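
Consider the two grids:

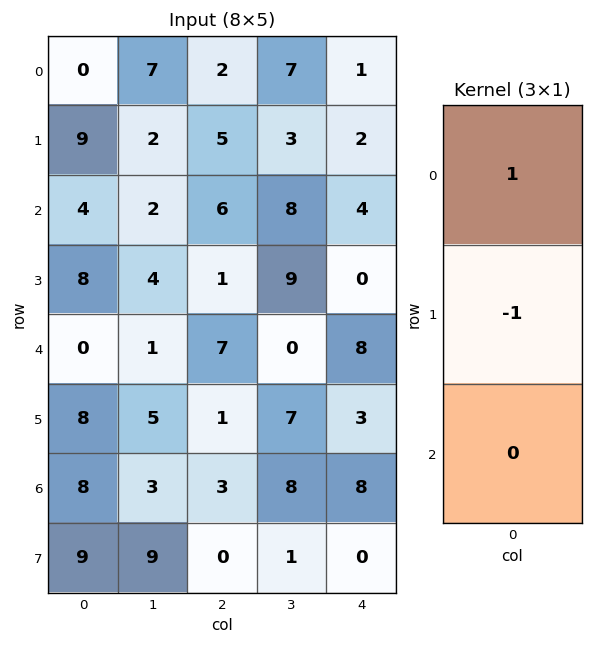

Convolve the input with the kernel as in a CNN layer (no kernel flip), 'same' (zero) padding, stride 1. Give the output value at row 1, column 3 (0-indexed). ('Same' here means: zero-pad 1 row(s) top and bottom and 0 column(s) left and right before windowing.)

4

The receptive field on the zero-padded input at this output position is [7 / 3 / 8]. Elementwise product with the kernel and sum: 7·1 + 3·-1.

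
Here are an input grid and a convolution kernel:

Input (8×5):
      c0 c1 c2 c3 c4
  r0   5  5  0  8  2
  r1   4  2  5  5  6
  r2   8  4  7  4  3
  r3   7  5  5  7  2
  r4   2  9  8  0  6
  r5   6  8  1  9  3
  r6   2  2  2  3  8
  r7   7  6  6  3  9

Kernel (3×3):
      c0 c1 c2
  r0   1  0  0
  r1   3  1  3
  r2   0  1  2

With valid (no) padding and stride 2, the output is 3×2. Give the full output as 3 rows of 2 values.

52 48
74 47
37 48

Output[0,0]: The receptive field on the input at this output position is [5 5 0 / 4 2 5 / 8 4 7]. Elementwise product with the kernel and sum: 5·1 + 4·3 + 2·1 + 5·3 + 4·1 + 7·2.
Output[0,1]: The receptive field on the input at this output position is [0 8 2 / 5 5 6 / 7 4 3]. Elementwise product with the kernel and sum: 0·1 + 5·3 + 5·1 + 6·3 + 4·1 + 3·2.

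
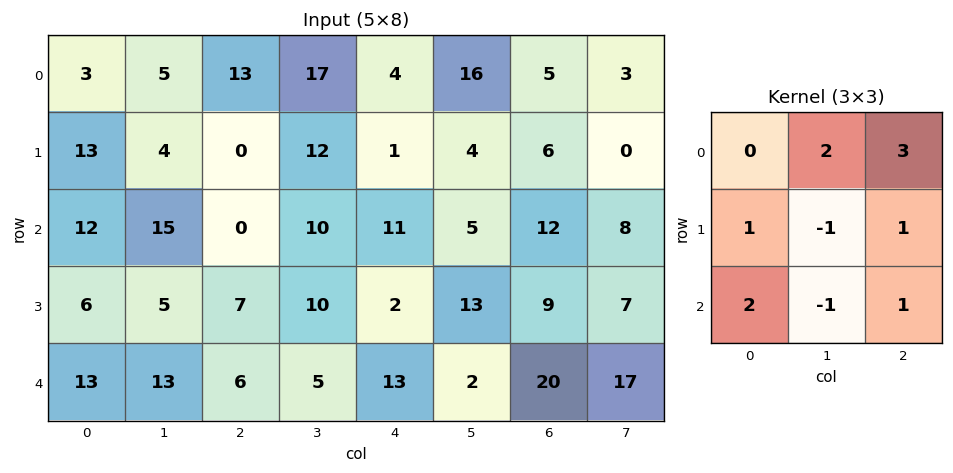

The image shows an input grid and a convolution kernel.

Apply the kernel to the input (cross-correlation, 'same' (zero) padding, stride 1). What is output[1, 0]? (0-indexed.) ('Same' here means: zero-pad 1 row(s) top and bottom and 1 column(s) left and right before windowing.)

The receptive field on the zero-padded input at this output position is [0 3 5 / 0 13 4 / 0 12 15]. Elementwise product with the kernel and sum: 3·2 + 5·3 + 0·1 + 13·-1 + 4·1 + 0·2 + 12·-1 + 15·1.

15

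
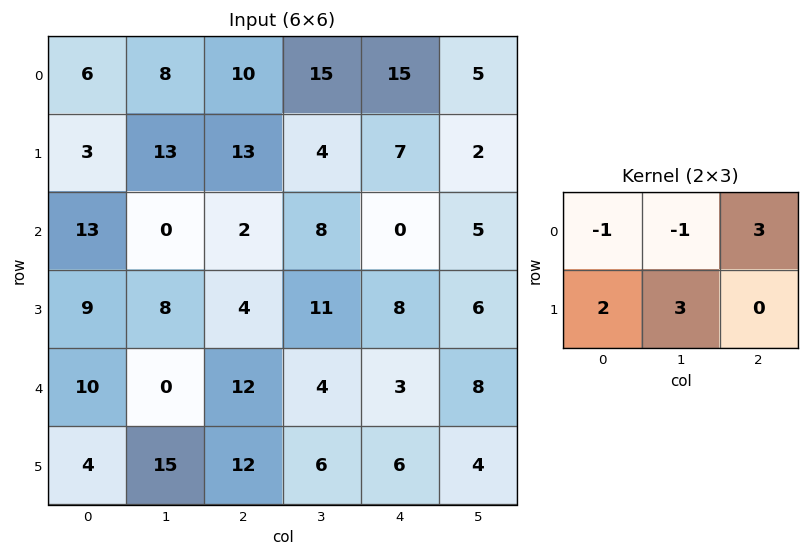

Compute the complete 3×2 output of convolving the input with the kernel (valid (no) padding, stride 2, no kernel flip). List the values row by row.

61 58
35 31
79 35

Output[0,0]: The receptive field on the input at this output position is [6 8 10 / 3 13 13]. Elementwise product with the kernel and sum: 6·-1 + 8·-1 + 10·3 + 3·2 + 13·3.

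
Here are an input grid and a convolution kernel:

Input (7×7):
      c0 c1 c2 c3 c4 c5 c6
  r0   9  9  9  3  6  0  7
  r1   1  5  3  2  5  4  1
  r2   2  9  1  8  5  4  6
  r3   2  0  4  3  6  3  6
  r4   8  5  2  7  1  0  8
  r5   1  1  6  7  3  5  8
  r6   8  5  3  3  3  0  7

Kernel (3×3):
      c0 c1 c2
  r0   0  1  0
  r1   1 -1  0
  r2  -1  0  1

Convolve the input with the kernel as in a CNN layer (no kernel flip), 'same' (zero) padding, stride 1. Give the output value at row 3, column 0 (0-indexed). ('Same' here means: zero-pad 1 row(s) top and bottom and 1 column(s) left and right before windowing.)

The receptive field on the zero-padded input at this output position is [0 2 9 / 0 2 0 / 0 8 5]. Elementwise product with the kernel and sum: 2·1 + 0·1 + 2·-1 + 0·-1 + 5·1.

5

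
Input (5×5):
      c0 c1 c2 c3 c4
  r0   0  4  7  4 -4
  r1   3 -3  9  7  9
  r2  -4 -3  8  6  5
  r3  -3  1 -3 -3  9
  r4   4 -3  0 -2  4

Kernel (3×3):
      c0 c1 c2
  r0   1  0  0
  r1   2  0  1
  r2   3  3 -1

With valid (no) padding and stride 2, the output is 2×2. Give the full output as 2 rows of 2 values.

Output[0,0]: The receptive field on the input at this output position is [0 4 7 / 3 -3 9 / -4 -3 8]. Elementwise product with the kernel and sum: 0·1 + 3·2 + 9·1 + -4·3 + -3·3 + 8·-1.

-14 71
-10 1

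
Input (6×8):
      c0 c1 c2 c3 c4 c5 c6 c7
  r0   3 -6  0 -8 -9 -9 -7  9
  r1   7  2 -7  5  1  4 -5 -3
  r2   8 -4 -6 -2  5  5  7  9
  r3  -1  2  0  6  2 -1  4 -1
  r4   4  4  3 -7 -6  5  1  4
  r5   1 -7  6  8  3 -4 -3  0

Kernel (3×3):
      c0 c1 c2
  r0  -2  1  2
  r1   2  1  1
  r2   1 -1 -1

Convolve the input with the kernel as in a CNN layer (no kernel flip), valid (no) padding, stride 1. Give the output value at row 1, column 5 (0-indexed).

The receptive field on the input at this output position is [4 -5 -3 / 5 7 9 / -1 4 -1]. Elementwise product with the kernel and sum: 4·-2 + -5·1 + -3·2 + 5·2 + 7·1 + 9·1 + -1·1 + 4·-1 + -1·-1.

3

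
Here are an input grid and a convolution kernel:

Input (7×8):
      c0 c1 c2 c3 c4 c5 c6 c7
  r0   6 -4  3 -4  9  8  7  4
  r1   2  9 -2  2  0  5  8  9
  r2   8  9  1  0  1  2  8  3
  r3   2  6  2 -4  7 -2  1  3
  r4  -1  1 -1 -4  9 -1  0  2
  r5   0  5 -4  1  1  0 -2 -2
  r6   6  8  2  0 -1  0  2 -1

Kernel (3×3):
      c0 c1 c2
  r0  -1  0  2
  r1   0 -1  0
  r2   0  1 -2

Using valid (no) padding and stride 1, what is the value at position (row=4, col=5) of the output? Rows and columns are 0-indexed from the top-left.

11

The receptive field on the input at this output position is [-1 0 2 / 0 -2 -2 / 0 2 -1]. Elementwise product with the kernel and sum: -1·-1 + 2·2 + -2·-1 + 2·1 + -1·-2.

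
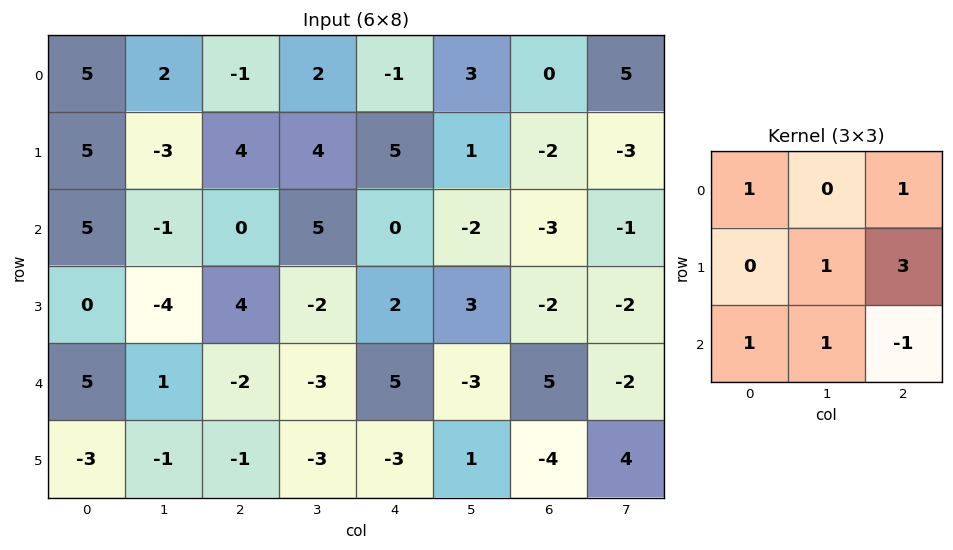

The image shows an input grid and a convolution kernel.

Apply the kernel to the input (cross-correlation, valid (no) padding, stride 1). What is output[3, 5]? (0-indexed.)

The receptive field on the input at this output position is [3 -2 -2 / -3 5 -2 / 1 -4 4]. Elementwise product with the kernel and sum: 3·1 + -2·1 + 5·1 + -2·3 + 1·1 + -4·1 + 4·-1.

-7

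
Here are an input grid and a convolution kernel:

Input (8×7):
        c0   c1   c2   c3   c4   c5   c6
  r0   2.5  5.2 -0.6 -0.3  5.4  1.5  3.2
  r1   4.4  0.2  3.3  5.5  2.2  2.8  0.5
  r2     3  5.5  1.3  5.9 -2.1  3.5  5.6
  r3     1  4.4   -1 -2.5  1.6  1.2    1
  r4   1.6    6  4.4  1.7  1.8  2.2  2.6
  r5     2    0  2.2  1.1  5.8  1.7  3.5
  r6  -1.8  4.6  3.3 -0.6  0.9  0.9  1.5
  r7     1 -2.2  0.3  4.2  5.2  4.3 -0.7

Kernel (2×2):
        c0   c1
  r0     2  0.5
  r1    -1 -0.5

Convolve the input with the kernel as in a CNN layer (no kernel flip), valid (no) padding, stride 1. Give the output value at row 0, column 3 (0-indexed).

The receptive field on the input at this output position is [-0.3 5.4 / 5.5 2.2]. Elementwise product with the kernel and sum: -0.3·2 + 5.4·0.5 + 5.5·-1 + 2.2·-0.5.

-4.5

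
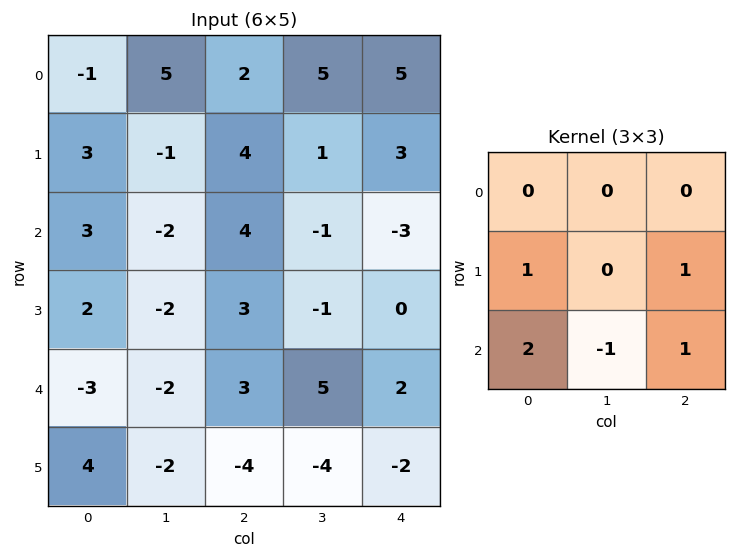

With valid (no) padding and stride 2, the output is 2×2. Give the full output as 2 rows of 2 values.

Output[0,0]: The receptive field on the input at this output position is [-1 5 2 / 3 -1 4 / 3 -2 4]. Elementwise product with the kernel and sum: 3·1 + 4·1 + 3·2 + -2·-1 + 4·1.

19 13
4 6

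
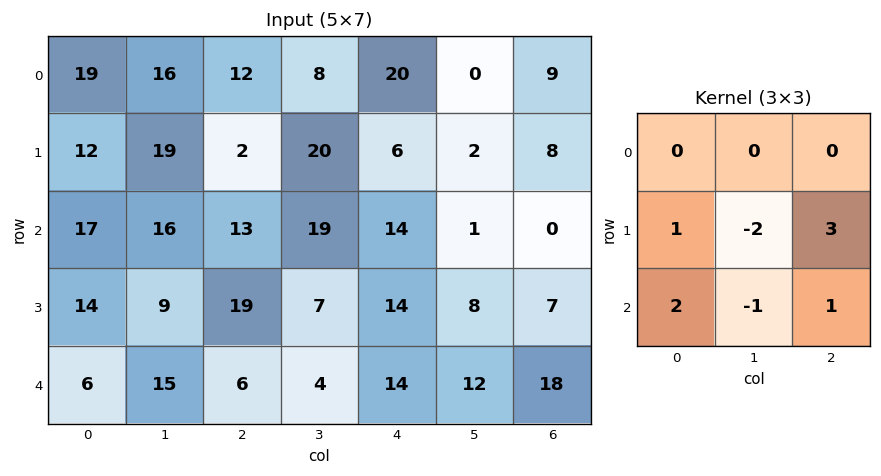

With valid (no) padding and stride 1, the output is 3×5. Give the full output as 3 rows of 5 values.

11 113 1 39 53
62 53 62 2 39
56 20 69 9 53

Output[0,0]: The receptive field on the input at this output position is [19 16 12 / 12 19 2 / 17 16 13]. Elementwise product with the kernel and sum: 12·1 + 19·-2 + 2·3 + 17·2 + 16·-1 + 13·1.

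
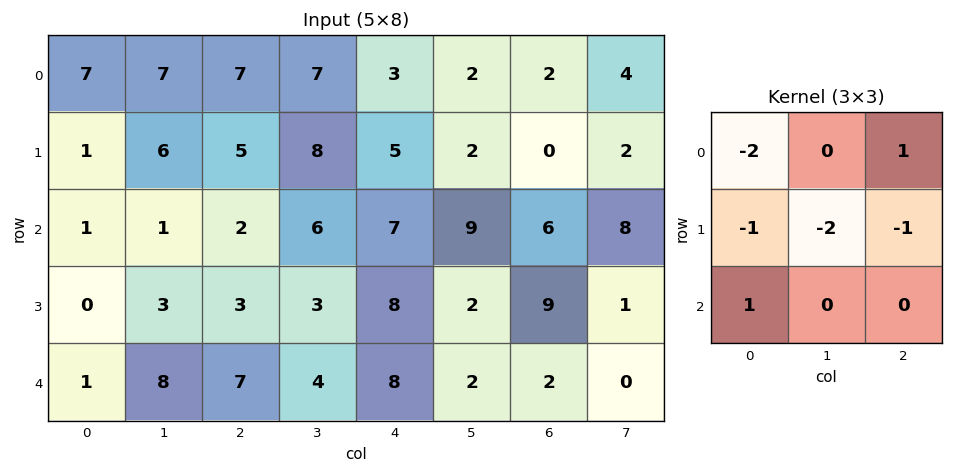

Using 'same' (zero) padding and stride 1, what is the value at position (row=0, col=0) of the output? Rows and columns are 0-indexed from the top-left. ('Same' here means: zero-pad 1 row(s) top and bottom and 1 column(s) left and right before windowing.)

-21

The receptive field on the zero-padded input at this output position is [0 0 0 / 0 7 7 / 0 1 6]. Elementwise product with the kernel and sum: 0·-2 + 0·1 + 0·-1 + 7·-2 + 7·-1 + 0·1.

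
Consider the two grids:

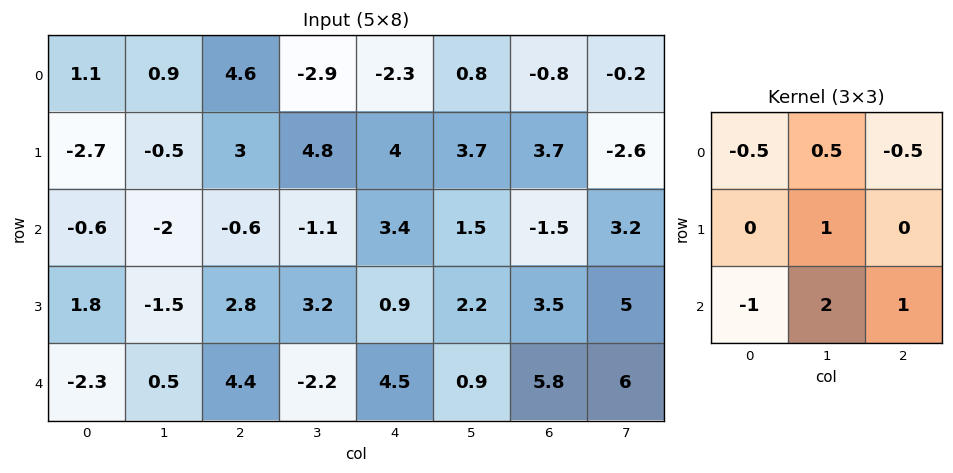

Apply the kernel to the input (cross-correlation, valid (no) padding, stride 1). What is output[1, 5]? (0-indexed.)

The receptive field on the input at this output position is [3.7 3.7 -2.6 / 1.5 -1.5 3.2 / 2.2 3.5 5]. Elementwise product with the kernel and sum: 3.7·-0.5 + 3.7·0.5 + -2.6·-0.5 + -1.5·1 + 2.2·-1 + 3.5·2 + 5·1.

9.6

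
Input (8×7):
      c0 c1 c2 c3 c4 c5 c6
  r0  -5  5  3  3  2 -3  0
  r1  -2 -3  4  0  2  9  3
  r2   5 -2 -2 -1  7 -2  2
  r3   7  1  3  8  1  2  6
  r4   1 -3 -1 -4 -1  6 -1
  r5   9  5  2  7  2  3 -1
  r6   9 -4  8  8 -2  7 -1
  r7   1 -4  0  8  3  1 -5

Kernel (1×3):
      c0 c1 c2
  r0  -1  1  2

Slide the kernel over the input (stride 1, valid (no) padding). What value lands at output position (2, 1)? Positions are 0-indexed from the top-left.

-2

The receptive field on the input at this output position is [-2 -2 -1]. Elementwise product with the kernel and sum: -2·-1 + -2·1 + -1·2.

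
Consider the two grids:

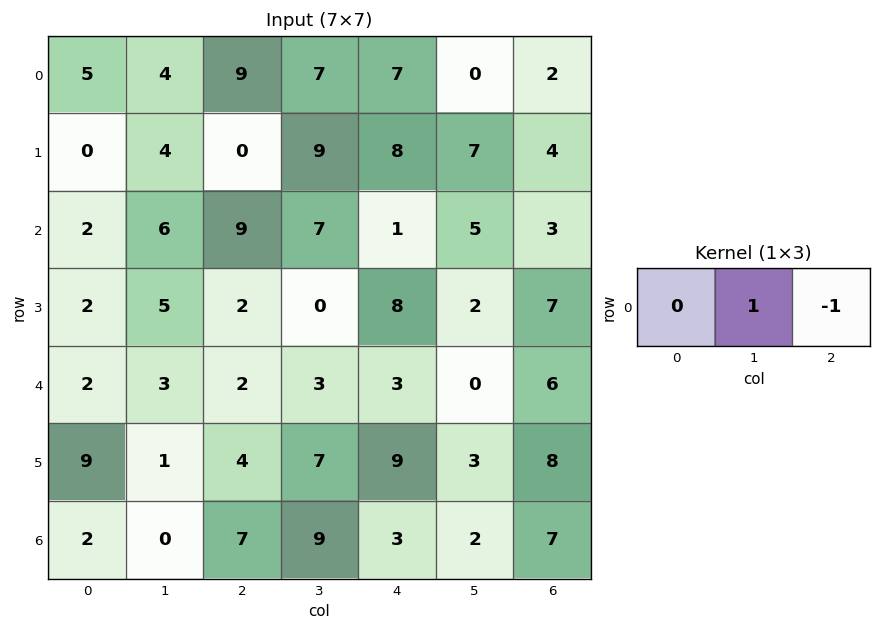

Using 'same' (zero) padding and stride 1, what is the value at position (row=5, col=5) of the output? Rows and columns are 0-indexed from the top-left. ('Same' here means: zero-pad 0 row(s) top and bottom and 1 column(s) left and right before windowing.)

The receptive field on the zero-padded input at this output position is [9 3 8]. Elementwise product with the kernel and sum: 3·1 + 8·-1.

-5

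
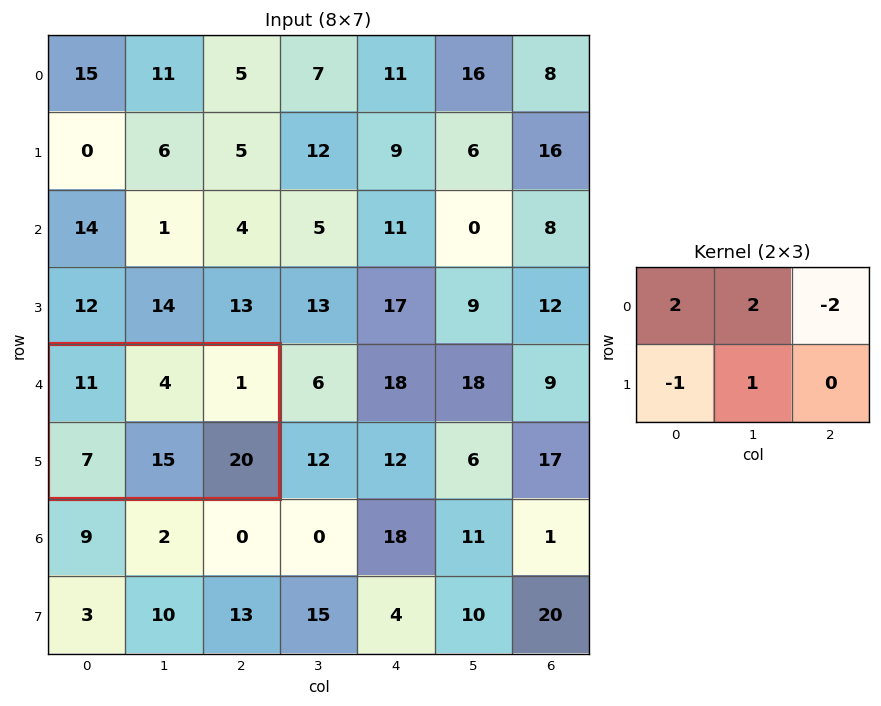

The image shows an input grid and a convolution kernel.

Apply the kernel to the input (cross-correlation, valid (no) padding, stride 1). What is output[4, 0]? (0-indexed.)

The receptive field on the input at this output position is [11 4 1 / 7 15 20]. Elementwise product with the kernel and sum: 11·2 + 4·2 + 1·-2 + 7·-1 + 15·1.

36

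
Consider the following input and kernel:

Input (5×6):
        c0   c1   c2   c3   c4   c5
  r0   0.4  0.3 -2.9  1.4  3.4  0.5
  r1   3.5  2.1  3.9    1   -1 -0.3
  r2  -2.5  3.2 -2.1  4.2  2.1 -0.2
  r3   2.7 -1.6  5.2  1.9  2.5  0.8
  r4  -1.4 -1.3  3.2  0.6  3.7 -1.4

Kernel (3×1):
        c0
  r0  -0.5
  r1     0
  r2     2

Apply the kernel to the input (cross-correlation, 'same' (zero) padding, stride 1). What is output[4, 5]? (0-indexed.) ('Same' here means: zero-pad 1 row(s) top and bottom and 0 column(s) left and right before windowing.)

-0.4

The receptive field on the zero-padded input at this output position is [0.8 / -1.4 / 0]. Elementwise product with the kernel and sum: 0.8·-0.5 + 0·2.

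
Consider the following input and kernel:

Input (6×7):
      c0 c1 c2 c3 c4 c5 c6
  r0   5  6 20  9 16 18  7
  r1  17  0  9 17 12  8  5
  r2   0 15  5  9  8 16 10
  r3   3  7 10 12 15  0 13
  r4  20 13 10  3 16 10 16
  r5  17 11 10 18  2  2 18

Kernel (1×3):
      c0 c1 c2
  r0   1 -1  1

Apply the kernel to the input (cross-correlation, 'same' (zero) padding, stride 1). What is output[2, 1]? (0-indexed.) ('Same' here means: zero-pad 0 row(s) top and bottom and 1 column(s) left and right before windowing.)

The receptive field on the zero-padded input at this output position is [0 15 5]. Elementwise product with the kernel and sum: 0·1 + 15·-1 + 5·1.

-10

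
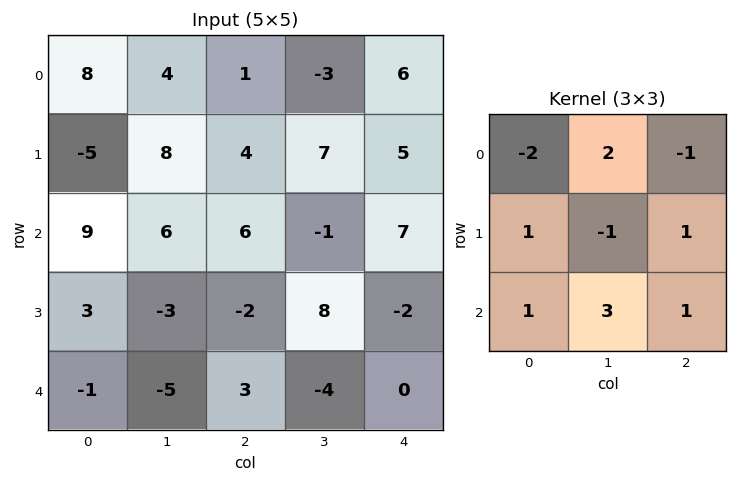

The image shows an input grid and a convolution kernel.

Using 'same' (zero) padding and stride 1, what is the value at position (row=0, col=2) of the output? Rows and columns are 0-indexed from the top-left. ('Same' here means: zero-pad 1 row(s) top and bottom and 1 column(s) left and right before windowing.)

27

The receptive field on the zero-padded input at this output position is [0 0 0 / 4 1 -3 / 8 4 7]. Elementwise product with the kernel and sum: 0·-2 + 0·2 + 0·-1 + 4·1 + 1·-1 + -3·1 + 8·1 + 4·3 + 7·1.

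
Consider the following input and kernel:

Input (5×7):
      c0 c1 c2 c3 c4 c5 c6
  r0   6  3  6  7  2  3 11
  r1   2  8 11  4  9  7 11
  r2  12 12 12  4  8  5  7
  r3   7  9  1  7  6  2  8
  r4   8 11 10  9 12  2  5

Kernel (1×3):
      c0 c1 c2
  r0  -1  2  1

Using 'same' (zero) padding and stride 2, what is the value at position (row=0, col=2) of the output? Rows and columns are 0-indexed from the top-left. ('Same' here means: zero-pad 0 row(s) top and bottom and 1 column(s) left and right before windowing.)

0

The receptive field on the zero-padded input at this output position is [7 2 3]. Elementwise product with the kernel and sum: 7·-1 + 2·2 + 3·1.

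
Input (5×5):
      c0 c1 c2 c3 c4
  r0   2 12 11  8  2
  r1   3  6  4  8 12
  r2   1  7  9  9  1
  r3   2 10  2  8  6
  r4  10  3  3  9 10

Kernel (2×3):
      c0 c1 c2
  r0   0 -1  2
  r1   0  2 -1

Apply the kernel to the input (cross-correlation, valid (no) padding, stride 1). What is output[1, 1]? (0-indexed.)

The receptive field on the input at this output position is [6 4 8 / 7 9 9]. Elementwise product with the kernel and sum: 4·-1 + 8·2 + 9·2 + 9·-1.

21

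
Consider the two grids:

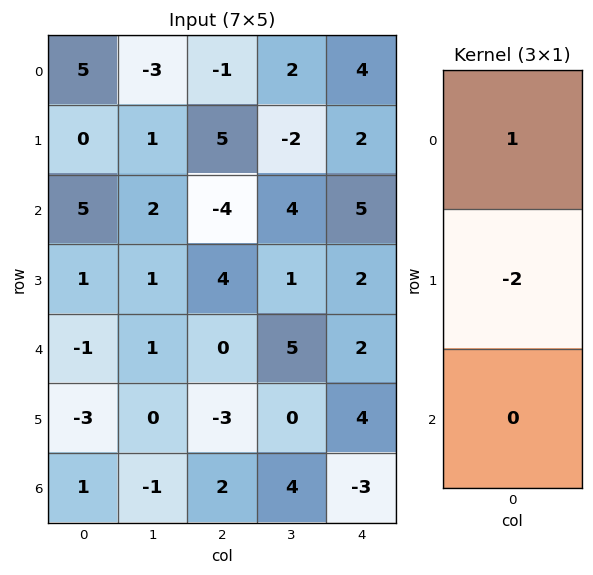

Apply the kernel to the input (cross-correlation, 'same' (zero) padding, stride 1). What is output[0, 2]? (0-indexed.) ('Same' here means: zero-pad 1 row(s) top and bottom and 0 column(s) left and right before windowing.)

2

The receptive field on the zero-padded input at this output position is [0 / -1 / 5]. Elementwise product with the kernel and sum: 0·1 + -1·-2.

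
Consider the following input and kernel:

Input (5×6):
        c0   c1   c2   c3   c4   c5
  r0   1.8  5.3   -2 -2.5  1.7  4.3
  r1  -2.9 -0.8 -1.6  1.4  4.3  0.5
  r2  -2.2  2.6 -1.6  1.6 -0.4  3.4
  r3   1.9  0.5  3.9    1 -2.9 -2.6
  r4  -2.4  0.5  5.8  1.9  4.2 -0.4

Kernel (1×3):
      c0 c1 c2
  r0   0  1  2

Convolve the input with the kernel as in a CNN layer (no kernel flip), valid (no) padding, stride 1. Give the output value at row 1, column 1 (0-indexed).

1.2

The receptive field on the input at this output position is [-0.8 -1.6 1.4]. Elementwise product with the kernel and sum: -1.6·1 + 1.4·2.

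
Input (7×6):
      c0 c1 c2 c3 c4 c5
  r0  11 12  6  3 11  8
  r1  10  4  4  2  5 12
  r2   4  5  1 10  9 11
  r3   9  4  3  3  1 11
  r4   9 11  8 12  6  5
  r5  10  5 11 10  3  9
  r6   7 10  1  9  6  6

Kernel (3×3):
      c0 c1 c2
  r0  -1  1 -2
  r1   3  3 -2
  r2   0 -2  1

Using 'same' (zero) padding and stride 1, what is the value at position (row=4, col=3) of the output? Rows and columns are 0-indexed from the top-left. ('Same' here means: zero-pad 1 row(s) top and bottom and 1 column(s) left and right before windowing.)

29

The receptive field on the zero-padded input at this output position is [3 3 1 / 8 12 6 / 11 10 3]. Elementwise product with the kernel and sum: 3·-1 + 3·1 + 1·-2 + 8·3 + 12·3 + 6·-2 + 10·-2 + 3·1.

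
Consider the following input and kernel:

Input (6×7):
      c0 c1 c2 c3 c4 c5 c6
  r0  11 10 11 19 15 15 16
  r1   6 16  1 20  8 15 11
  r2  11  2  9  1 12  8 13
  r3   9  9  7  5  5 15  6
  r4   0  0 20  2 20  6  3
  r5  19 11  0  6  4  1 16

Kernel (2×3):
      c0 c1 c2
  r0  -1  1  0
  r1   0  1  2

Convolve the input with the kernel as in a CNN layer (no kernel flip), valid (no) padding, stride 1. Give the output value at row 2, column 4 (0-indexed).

The receptive field on the input at this output position is [12 8 13 / 5 15 6]. Elementwise product with the kernel and sum: 12·-1 + 8·1 + 15·1 + 6·2.

23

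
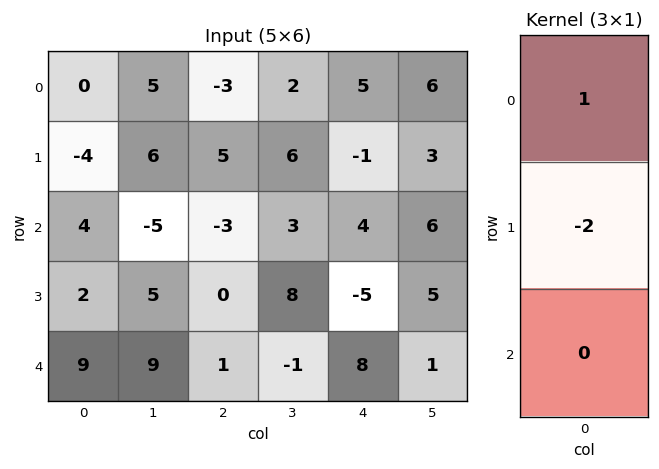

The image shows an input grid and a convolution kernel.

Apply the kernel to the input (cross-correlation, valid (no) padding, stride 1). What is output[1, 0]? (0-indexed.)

-12

The receptive field on the input at this output position is [-4 / 4 / 2]. Elementwise product with the kernel and sum: -4·1 + 4·-2.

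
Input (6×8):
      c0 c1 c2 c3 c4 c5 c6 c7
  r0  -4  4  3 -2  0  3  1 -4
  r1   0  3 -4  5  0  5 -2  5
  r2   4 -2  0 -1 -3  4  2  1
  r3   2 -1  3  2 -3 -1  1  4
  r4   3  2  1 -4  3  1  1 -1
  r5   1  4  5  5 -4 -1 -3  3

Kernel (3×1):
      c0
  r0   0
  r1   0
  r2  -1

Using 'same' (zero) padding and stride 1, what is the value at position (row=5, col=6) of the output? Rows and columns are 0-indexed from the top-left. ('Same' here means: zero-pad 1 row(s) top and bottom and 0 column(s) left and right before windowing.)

0

The receptive field on the zero-padded input at this output position is [1 / -3 / 0]. Elementwise product with the kernel and sum: 0·-1.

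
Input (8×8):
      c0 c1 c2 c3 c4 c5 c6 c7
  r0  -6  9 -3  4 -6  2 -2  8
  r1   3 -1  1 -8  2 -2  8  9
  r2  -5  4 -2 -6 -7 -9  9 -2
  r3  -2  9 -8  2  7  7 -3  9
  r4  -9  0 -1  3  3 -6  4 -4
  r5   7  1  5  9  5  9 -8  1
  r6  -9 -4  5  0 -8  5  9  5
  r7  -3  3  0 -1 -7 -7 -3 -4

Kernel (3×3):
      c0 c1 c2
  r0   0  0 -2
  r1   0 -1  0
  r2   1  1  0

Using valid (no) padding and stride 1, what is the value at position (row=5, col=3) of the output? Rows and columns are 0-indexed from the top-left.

The receptive field on the input at this output position is [9 5 9 / 0 -8 5 / -1 -7 -7]. Elementwise product with the kernel and sum: 9·-2 + -8·-1 + -1·1 + -7·1.

-18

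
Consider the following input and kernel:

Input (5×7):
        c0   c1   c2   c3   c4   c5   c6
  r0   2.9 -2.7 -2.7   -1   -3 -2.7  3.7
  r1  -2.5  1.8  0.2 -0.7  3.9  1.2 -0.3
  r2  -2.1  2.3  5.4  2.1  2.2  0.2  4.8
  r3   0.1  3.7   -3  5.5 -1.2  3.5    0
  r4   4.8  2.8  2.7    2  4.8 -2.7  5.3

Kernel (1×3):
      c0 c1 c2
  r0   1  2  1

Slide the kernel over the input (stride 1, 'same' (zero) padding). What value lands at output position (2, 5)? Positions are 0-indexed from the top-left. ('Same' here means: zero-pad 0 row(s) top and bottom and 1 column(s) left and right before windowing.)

7.4

The receptive field on the zero-padded input at this output position is [2.2 0.2 4.8]. Elementwise product with the kernel and sum: 2.2·1 + 0.2·2 + 4.8·1.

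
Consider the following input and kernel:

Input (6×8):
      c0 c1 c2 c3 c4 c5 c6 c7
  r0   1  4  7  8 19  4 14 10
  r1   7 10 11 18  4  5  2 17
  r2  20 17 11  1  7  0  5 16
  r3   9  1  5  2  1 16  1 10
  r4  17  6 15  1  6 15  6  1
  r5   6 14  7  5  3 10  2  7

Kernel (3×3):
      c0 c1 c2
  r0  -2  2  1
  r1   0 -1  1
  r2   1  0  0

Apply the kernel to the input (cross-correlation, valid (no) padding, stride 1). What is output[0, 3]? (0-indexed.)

The receptive field on the input at this output position is [8 19 4 / 18 4 5 / 1 7 0]. Elementwise product with the kernel and sum: 8·-2 + 19·2 + 4·1 + 4·-1 + 5·1 + 1·1.

28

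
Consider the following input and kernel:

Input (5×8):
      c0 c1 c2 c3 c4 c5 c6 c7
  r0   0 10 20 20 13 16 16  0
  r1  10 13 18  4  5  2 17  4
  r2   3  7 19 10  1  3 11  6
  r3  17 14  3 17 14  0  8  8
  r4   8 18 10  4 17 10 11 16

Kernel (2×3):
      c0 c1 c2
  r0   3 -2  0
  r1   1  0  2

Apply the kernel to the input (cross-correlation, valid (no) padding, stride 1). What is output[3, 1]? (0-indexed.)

62

The receptive field on the input at this output position is [14 3 17 / 18 10 4]. Elementwise product with the kernel and sum: 14·3 + 3·-2 + 18·1 + 4·2.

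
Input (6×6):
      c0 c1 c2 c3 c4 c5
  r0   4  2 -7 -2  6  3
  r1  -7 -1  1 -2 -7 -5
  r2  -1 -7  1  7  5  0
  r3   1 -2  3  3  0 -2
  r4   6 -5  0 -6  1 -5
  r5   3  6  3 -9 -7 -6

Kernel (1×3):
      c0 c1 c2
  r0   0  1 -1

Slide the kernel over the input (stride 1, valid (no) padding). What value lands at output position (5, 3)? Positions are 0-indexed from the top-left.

The receptive field on the input at this output position is [-9 -7 -6]. Elementwise product with the kernel and sum: -7·1 + -6·-1.

-1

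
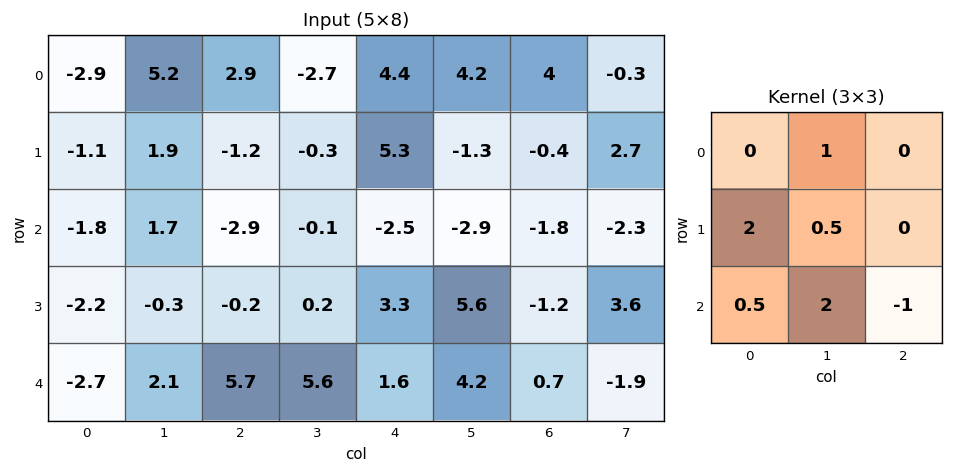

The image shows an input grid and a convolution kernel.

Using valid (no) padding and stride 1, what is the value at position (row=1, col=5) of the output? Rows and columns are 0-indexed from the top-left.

-10.3

The receptive field on the input at this output position is [-1.3 -0.4 2.7 / -2.9 -1.8 -2.3 / 5.6 -1.2 3.6]. Elementwise product with the kernel and sum: -0.4·1 + -2.9·2 + -1.8·0.5 + 5.6·0.5 + -1.2·2 + 3.6·-1.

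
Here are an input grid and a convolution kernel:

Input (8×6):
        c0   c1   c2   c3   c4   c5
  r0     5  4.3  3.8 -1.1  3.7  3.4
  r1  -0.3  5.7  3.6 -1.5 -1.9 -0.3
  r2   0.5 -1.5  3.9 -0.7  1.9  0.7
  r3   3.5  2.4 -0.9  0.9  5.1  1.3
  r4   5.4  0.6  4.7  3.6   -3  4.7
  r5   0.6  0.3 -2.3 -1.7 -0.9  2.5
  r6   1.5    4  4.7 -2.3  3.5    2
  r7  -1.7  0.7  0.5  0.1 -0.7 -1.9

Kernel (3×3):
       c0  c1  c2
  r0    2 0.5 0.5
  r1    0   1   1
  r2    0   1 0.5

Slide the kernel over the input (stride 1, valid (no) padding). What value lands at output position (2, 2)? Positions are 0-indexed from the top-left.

16.5

The receptive field on the input at this output position is [3.9 -0.7 1.9 / -0.9 0.9 5.1 / 4.7 3.6 -3]. Elementwise product with the kernel and sum: 3.9·2 + -0.7·0.5 + 1.9·0.5 + 0.9·1 + 5.1·1 + 3.6·1 + -3·0.5.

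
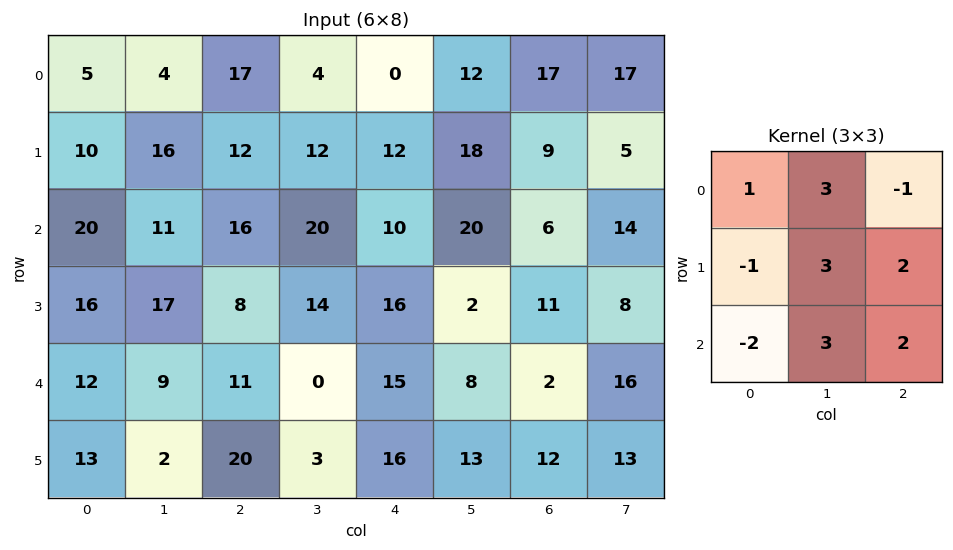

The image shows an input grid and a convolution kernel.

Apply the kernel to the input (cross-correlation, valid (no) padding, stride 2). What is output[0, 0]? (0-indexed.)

87

The receptive field on the input at this output position is [5 4 17 / 10 16 12 / 20 11 16]. Elementwise product with the kernel and sum: 5·1 + 4·3 + 17·-1 + 10·-1 + 16·3 + 12·2 + 20·-2 + 11·3 + 16·2.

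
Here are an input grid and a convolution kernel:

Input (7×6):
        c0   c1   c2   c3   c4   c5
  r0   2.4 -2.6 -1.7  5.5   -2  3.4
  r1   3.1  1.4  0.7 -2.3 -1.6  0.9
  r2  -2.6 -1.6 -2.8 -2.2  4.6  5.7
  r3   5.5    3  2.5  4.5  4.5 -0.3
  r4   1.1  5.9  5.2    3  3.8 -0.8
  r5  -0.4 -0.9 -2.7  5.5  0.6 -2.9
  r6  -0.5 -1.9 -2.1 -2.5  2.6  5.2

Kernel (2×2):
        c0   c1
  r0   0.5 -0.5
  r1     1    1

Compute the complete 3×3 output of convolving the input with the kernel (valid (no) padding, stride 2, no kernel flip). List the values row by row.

7 -5.2 -3.4
8 6.7 3.65
-3.7 3.9 0

Output[0,0]: The receptive field on the input at this output position is [2.4 -2.6 / 3.1 1.4]. Elementwise product with the kernel and sum: 2.4·0.5 + -2.6·-0.5 + 3.1·1 + 1.4·1.
Output[0,1]: The receptive field on the input at this output position is [-1.7 5.5 / 0.7 -2.3]. Elementwise product with the kernel and sum: -1.7·0.5 + 5.5·-0.5 + 0.7·1 + -2.3·1.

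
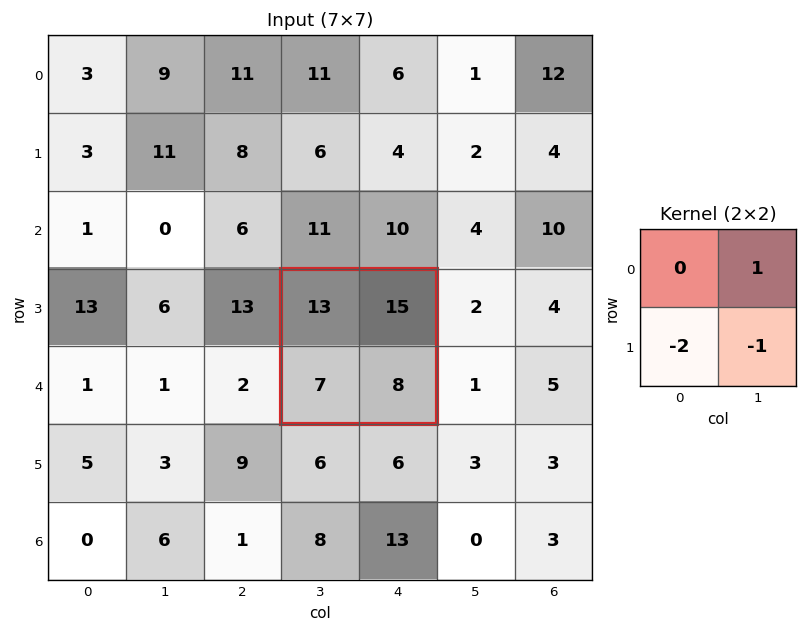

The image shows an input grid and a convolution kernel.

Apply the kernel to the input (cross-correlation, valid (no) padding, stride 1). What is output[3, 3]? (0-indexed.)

-7

The receptive field on the input at this output position is [13 15 / 7 8]. Elementwise product with the kernel and sum: 15·1 + 7·-2 + 8·-1.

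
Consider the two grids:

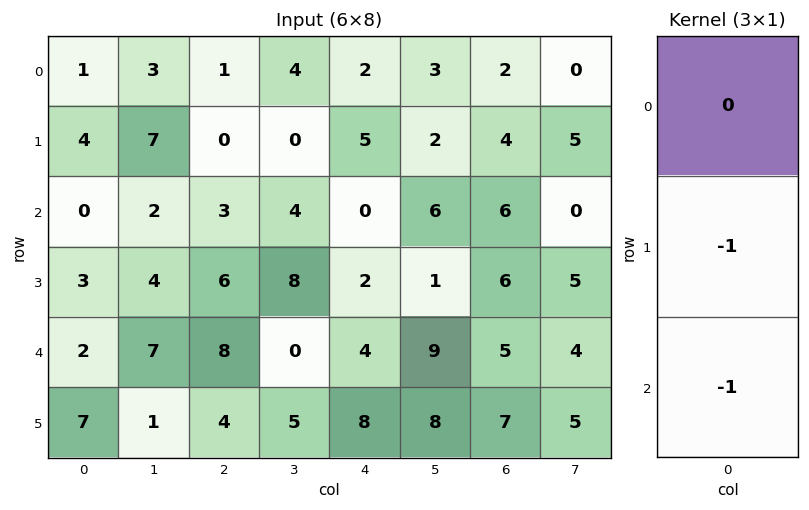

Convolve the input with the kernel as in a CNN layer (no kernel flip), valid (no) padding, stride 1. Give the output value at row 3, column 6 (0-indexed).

The receptive field on the input at this output position is [6 / 5 / 7]. Elementwise product with the kernel and sum: 5·-1 + 7·-1.

-12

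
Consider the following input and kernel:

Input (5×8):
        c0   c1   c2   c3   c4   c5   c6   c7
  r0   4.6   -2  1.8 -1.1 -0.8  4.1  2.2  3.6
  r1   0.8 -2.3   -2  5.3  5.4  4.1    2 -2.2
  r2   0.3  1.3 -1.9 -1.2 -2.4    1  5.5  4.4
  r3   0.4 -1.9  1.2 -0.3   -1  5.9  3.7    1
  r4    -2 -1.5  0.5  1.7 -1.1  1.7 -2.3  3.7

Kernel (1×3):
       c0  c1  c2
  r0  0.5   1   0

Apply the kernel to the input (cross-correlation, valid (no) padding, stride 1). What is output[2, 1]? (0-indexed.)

-1.25

The receptive field on the input at this output position is [1.3 -1.9 -1.2]. Elementwise product with the kernel and sum: 1.3·0.5 + -1.9·1.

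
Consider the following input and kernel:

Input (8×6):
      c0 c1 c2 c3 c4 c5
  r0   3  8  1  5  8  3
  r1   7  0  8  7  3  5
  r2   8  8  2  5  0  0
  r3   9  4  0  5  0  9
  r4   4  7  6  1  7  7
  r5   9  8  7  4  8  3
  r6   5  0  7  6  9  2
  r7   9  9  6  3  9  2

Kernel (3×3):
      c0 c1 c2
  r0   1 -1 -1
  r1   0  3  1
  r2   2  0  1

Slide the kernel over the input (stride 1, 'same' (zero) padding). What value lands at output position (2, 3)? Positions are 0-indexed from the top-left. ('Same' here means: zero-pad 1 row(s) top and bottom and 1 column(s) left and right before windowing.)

13

The receptive field on the zero-padded input at this output position is [8 7 3 / 2 5 0 / 0 5 0]. Elementwise product with the kernel and sum: 8·1 + 7·-1 + 3·-1 + 5·3 + 0·1 + 0·2 + 0·1.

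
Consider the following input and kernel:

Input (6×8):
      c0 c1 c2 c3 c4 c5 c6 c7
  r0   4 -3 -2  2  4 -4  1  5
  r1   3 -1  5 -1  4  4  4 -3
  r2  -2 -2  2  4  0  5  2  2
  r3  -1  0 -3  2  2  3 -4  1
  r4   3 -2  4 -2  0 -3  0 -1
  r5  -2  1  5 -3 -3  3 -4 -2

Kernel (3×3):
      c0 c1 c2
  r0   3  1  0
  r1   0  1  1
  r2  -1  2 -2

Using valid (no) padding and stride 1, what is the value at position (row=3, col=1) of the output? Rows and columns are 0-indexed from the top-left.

The receptive field on the input at this output position is [0 -3 2 / -2 4 -2 / 1 5 -3]. Elementwise product with the kernel and sum: 0·3 + -3·1 + 4·1 + -2·1 + 1·-1 + 5·2 + -3·-2.

14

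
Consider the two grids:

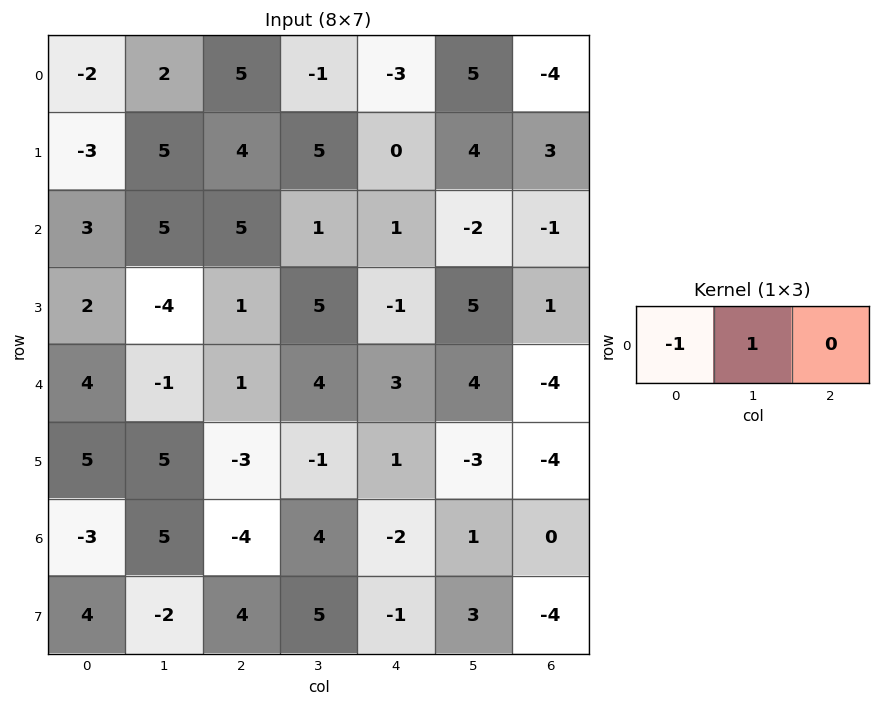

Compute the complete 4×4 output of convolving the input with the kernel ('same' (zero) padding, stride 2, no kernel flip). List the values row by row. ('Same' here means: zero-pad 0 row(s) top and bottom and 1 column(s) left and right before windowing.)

-2 3 -2 -9
3 0 0 1
4 2 -1 -8
-3 -9 -6 -1

Output[0,0]: The receptive field on the zero-padded input at this output position is [0 -2 2]. Elementwise product with the kernel and sum: 0·-1 + -2·1.
Output[0,1]: The receptive field on the zero-padded input at this output position is [2 5 -1]. Elementwise product with the kernel and sum: 2·-1 + 5·1.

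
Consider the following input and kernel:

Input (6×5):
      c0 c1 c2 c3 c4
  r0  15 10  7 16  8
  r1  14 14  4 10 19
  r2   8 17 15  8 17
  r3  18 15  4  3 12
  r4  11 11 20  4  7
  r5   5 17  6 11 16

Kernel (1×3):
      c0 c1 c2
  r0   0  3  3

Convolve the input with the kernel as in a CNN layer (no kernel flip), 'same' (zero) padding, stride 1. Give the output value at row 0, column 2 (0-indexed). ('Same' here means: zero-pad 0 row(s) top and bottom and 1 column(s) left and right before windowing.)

69

The receptive field on the zero-padded input at this output position is [10 7 16]. Elementwise product with the kernel and sum: 7·3 + 16·3.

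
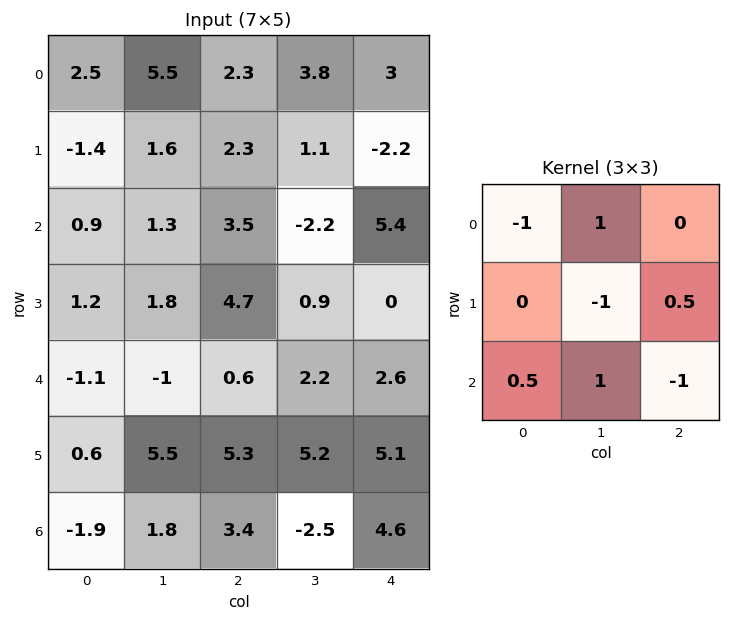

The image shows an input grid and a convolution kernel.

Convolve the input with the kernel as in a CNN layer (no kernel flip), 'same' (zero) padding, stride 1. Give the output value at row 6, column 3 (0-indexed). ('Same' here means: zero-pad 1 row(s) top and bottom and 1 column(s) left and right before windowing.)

The receptive field on the zero-padded input at this output position is [5.3 5.2 5.1 / 3.4 -2.5 4.6 / 0 0 0]. Elementwise product with the kernel and sum: 5.3·-1 + 5.2·1 + -2.5·-1 + 4.6·0.5 + 0·0.5 + 0·1 + 0·-1.

4.7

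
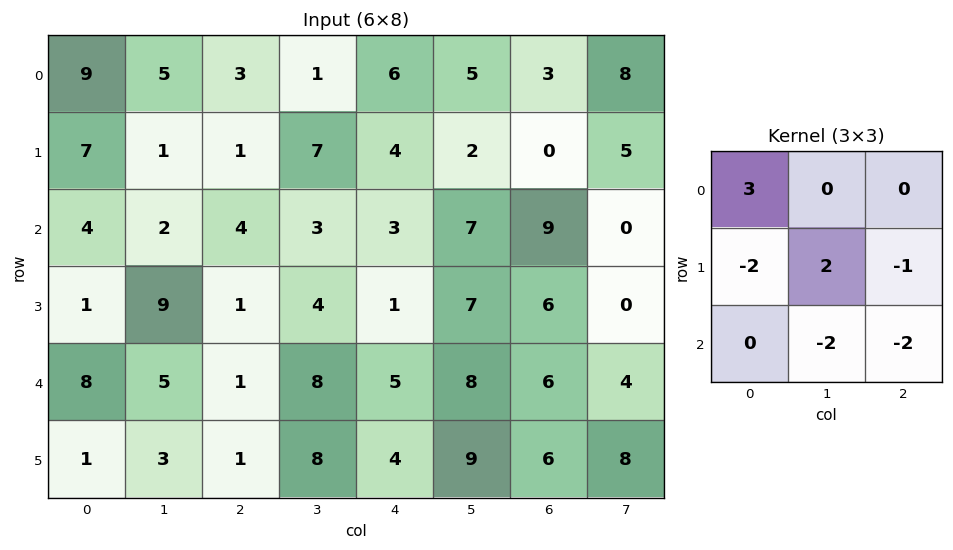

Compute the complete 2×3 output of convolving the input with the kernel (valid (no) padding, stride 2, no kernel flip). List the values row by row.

Output[0,0]: The receptive field on the input at this output position is [9 5 3 / 7 1 1 / 4 2 4]. Elementwise product with the kernel and sum: 9·3 + 7·-2 + 1·2 + 1·-1 + 2·-2 + 4·-2.
Output[0,1]: The receptive field on the input at this output position is [3 1 6 / 1 7 4 / 4 3 3]. Elementwise product with the kernel and sum: 3·3 + 1·-2 + 7·2 + 4·-1 + 3·-2 + 3·-2.

2 5 -18
15 -9 -13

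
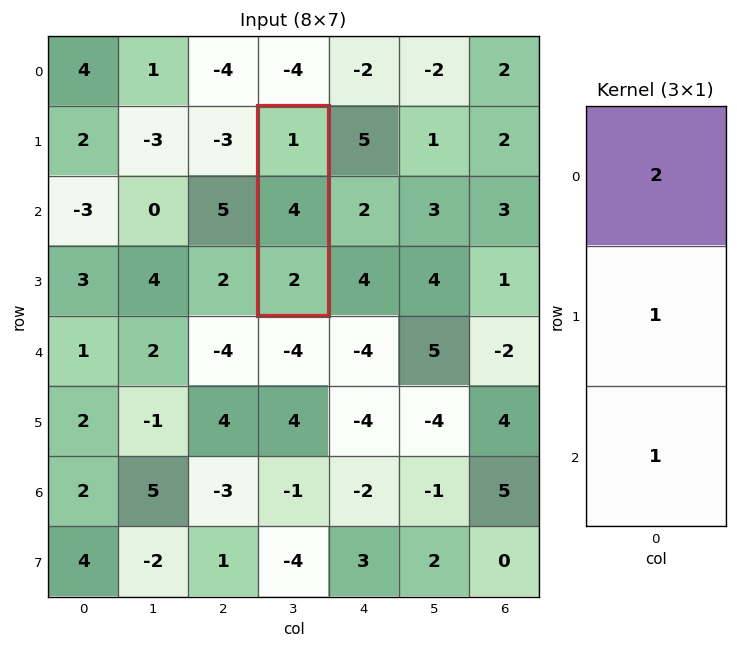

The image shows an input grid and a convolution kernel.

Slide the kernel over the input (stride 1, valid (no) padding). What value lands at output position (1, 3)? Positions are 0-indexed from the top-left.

The receptive field on the input at this output position is [1 / 4 / 2]. Elementwise product with the kernel and sum: 1·2 + 4·1 + 2·1.

8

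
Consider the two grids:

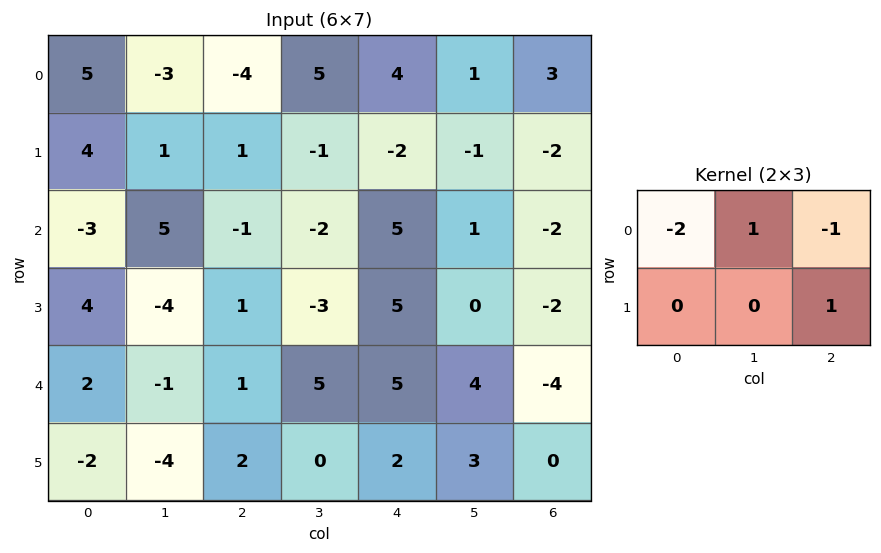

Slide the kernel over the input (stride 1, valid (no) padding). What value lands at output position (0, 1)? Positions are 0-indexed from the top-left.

-4

The receptive field on the input at this output position is [-3 -4 5 / 1 1 -1]. Elementwise product with the kernel and sum: -3·-2 + -4·1 + 5·-1 + -1·1.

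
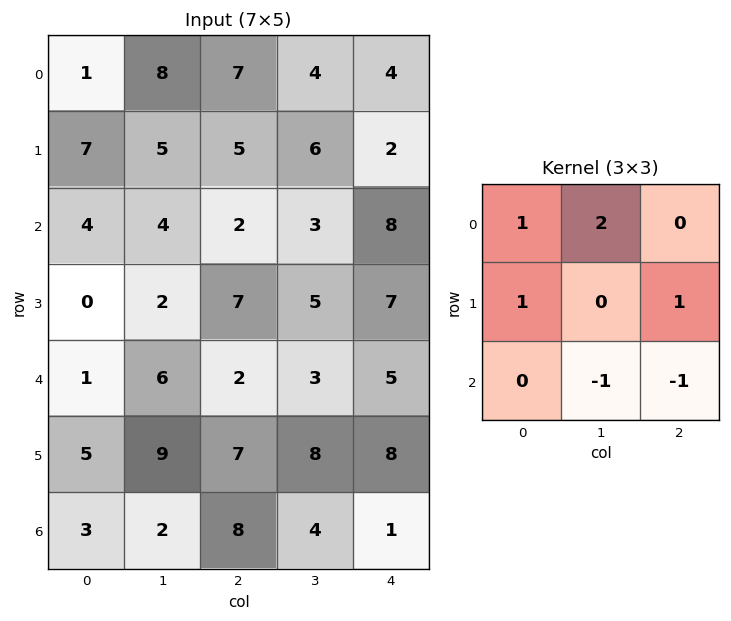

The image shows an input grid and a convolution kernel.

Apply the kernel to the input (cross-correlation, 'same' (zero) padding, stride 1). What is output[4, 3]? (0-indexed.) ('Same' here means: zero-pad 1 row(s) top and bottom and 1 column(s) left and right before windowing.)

8

The receptive field on the zero-padded input at this output position is [7 5 7 / 2 3 5 / 7 8 8]. Elementwise product with the kernel and sum: 7·1 + 5·2 + 2·1 + 5·1 + 8·-1 + 8·-1.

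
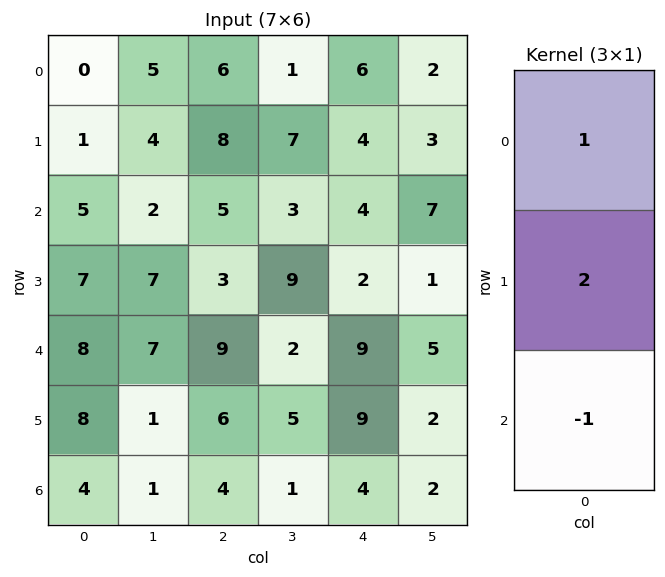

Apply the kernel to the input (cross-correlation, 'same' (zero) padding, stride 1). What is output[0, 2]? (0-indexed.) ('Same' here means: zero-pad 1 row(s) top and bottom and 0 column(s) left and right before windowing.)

The receptive field on the zero-padded input at this output position is [0 / 6 / 8]. Elementwise product with the kernel and sum: 0·1 + 6·2 + 8·-1.

4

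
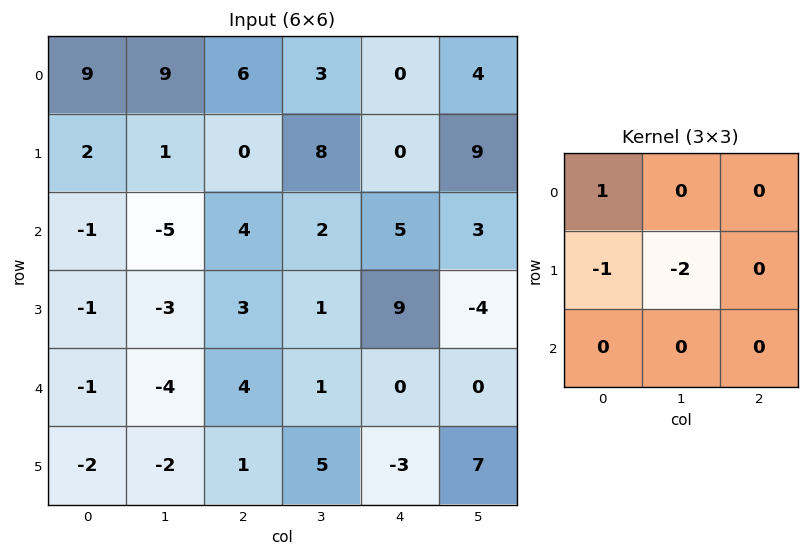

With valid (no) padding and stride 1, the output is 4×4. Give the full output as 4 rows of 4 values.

Output[0,0]: The receptive field on the input at this output position is [9 9 6 / 2 1 0 / -1 -5 4]. Elementwise product with the kernel and sum: 9·1 + 2·-1 + 1·-2.

5 8 -10 -5
13 -2 -8 -4
6 -8 -1 -17
8 -7 -3 0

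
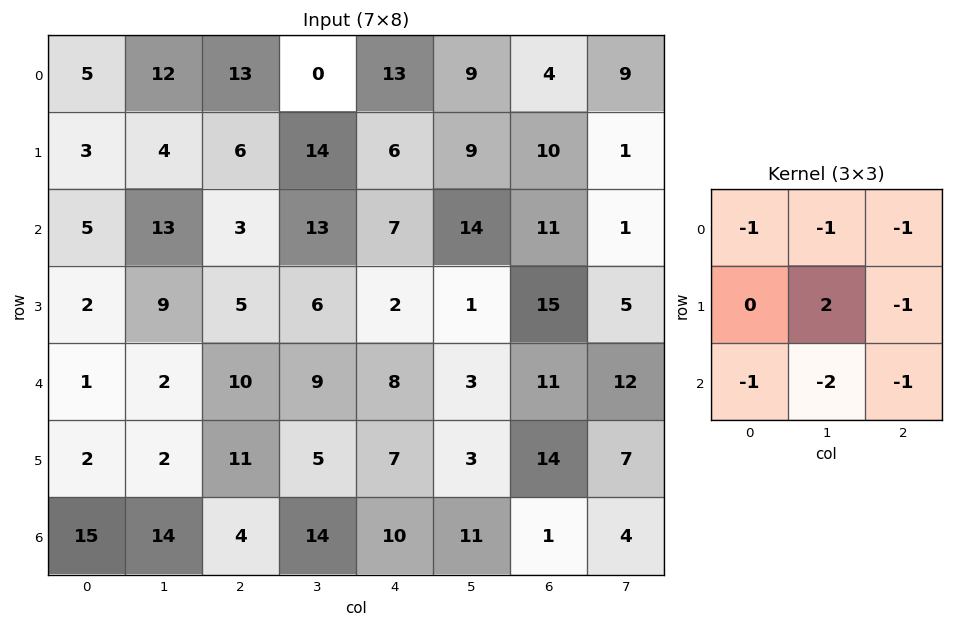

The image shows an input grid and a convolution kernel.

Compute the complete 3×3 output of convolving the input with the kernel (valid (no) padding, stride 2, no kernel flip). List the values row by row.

-62 -40 -64
-23 -49 -70
-67 -66 -63

Output[0,0]: The receptive field on the input at this output position is [5 12 13 / 3 4 6 / 5 13 3]. Elementwise product with the kernel and sum: 5·-1 + 12·-1 + 13·-1 + 4·2 + 6·-1 + 5·-1 + 13·-2 + 3·-1.
Output[0,1]: The receptive field on the input at this output position is [13 0 13 / 6 14 6 / 3 13 7]. Elementwise product with the kernel and sum: 13·-1 + 0·-1 + 13·-1 + 14·2 + 6·-1 + 3·-1 + 13·-2 + 7·-1.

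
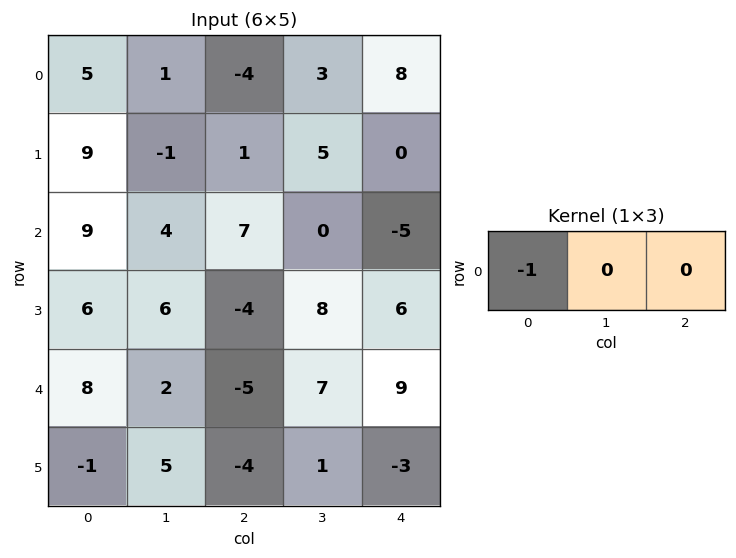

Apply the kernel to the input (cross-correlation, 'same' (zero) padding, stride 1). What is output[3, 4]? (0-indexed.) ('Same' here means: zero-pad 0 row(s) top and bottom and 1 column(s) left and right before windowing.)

The receptive field on the zero-padded input at this output position is [8 6 0]. Elementwise product with the kernel and sum: 8·-1.

-8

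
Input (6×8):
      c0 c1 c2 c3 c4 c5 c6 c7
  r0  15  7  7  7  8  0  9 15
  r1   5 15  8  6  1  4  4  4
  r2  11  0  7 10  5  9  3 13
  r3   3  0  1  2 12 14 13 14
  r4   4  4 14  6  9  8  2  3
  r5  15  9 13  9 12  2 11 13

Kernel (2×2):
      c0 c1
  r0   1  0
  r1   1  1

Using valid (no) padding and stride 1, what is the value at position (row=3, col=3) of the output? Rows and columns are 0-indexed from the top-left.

The receptive field on the input at this output position is [2 12 / 6 9]. Elementwise product with the kernel and sum: 2·1 + 6·1 + 9·1.

17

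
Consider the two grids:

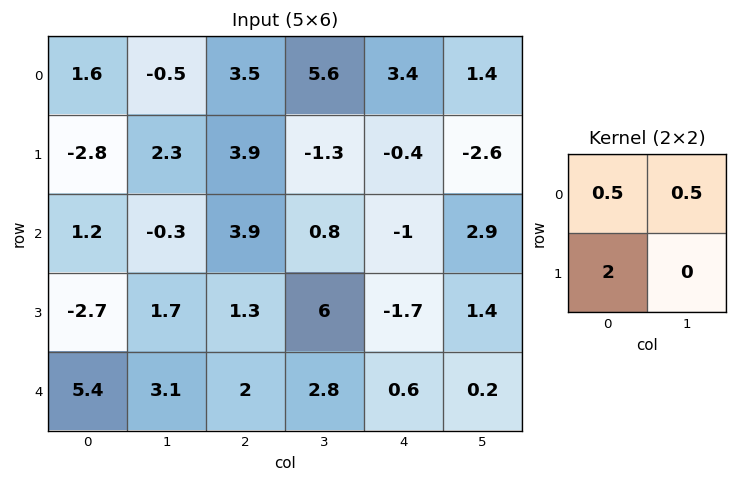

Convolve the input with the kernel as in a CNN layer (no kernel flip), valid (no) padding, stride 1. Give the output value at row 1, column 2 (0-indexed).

The receptive field on the input at this output position is [3.9 -1.3 / 3.9 0.8]. Elementwise product with the kernel and sum: 3.9·0.5 + -1.3·0.5 + 3.9·2.

9.1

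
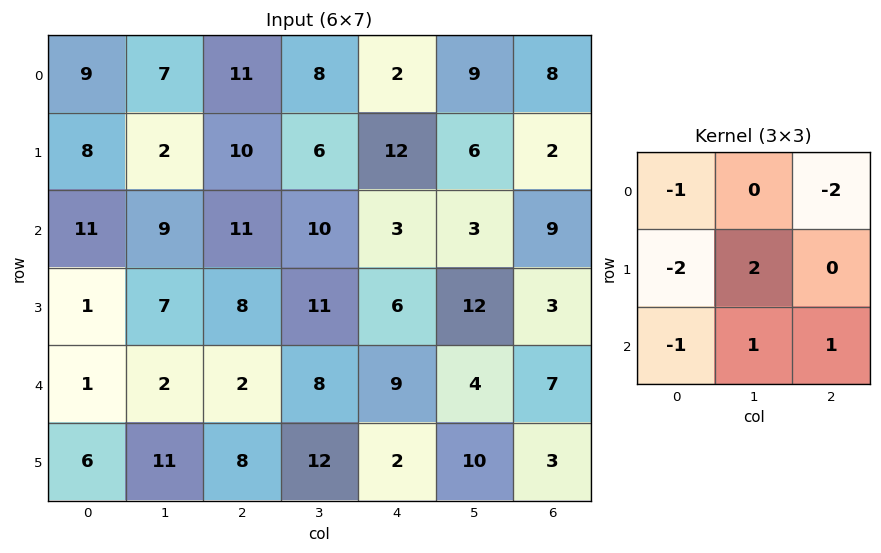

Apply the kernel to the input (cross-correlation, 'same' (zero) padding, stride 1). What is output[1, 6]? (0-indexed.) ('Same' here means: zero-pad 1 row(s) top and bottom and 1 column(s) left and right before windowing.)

The receptive field on the zero-padded input at this output position is [9 8 0 / 6 2 0 / 3 9 0]. Elementwise product with the kernel and sum: 9·-1 + 0·-2 + 6·-2 + 2·2 + 3·-1 + 9·1 + 0·1.

-11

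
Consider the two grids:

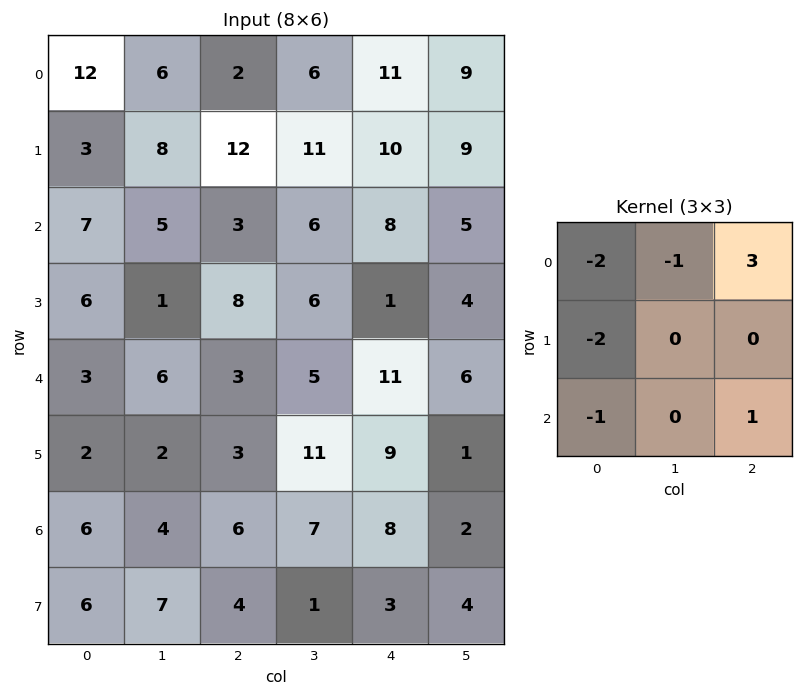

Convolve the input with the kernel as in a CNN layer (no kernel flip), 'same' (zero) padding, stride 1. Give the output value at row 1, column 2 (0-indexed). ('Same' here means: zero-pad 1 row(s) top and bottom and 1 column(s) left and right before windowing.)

The receptive field on the zero-padded input at this output position is [6 2 6 / 8 12 11 / 5 3 6]. Elementwise product with the kernel and sum: 6·-2 + 2·-1 + 6·3 + 8·-2 + 5·-1 + 6·1.

-11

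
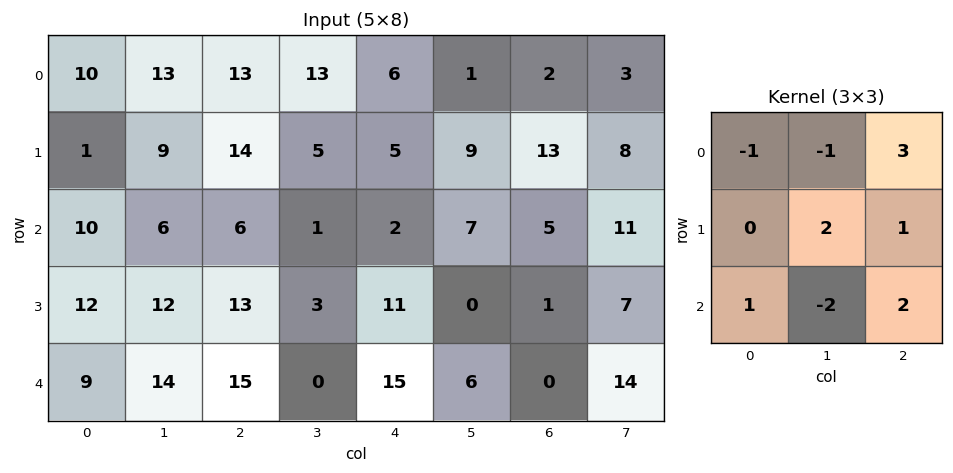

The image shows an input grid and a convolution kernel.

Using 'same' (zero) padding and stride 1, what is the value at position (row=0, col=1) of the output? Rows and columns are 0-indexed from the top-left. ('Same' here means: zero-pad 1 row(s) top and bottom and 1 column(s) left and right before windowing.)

50

The receptive field on the zero-padded input at this output position is [0 0 0 / 10 13 13 / 1 9 14]. Elementwise product with the kernel and sum: 0·-1 + 0·-1 + 0·3 + 13·2 + 13·1 + 1·1 + 9·-2 + 14·2.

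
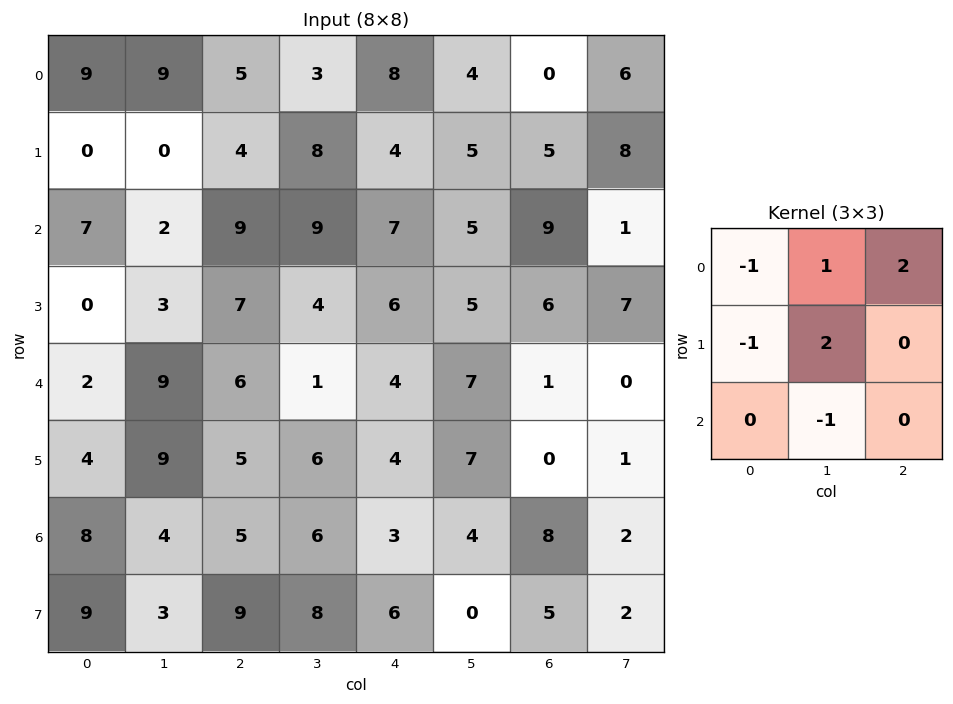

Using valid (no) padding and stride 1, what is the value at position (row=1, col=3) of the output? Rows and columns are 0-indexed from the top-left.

5

The receptive field on the input at this output position is [8 4 5 / 9 7 5 / 4 6 5]. Elementwise product with the kernel and sum: 8·-1 + 4·1 + 5·2 + 9·-1 + 7·2 + 6·-1.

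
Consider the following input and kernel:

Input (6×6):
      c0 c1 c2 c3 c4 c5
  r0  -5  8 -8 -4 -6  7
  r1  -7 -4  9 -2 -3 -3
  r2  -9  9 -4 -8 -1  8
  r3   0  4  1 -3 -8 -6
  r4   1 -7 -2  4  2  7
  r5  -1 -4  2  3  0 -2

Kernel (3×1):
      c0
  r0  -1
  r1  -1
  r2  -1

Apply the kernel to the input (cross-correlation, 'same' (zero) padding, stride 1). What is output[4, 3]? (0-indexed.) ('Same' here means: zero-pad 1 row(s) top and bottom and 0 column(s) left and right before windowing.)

-4

The receptive field on the zero-padded input at this output position is [-3 / 4 / 3]. Elementwise product with the kernel and sum: -3·-1 + 4·-1 + 3·-1.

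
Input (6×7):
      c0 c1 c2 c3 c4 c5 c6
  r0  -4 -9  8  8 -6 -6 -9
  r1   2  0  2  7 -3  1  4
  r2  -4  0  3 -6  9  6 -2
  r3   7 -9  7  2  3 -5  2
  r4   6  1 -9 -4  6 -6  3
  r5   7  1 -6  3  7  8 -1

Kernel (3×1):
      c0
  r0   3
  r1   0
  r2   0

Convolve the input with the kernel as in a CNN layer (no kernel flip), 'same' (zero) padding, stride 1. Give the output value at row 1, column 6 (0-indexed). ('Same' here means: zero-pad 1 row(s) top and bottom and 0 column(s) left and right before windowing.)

-27

The receptive field on the zero-padded input at this output position is [-9 / 4 / -2]. Elementwise product with the kernel and sum: -9·3.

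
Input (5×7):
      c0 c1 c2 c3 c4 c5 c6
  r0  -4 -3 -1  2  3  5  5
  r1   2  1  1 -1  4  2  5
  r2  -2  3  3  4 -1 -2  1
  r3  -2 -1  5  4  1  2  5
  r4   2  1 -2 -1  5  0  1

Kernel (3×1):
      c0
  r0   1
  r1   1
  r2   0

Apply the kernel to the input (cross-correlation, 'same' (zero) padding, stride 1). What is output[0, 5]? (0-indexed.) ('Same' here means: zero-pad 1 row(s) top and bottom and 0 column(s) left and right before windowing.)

The receptive field on the zero-padded input at this output position is [0 / 5 / 2]. Elementwise product with the kernel and sum: 0·1 + 5·1.

5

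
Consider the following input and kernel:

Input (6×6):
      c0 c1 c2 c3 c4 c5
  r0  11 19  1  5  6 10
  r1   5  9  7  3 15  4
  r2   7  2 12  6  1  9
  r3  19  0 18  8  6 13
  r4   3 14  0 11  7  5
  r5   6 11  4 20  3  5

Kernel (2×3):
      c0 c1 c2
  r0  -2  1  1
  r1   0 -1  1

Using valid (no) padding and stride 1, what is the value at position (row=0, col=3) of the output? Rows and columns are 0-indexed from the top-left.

The receptive field on the input at this output position is [5 6 10 / 3 15 4]. Elementwise product with the kernel and sum: 5·-2 + 6·1 + 10·1 + 15·-1 + 4·1.

-5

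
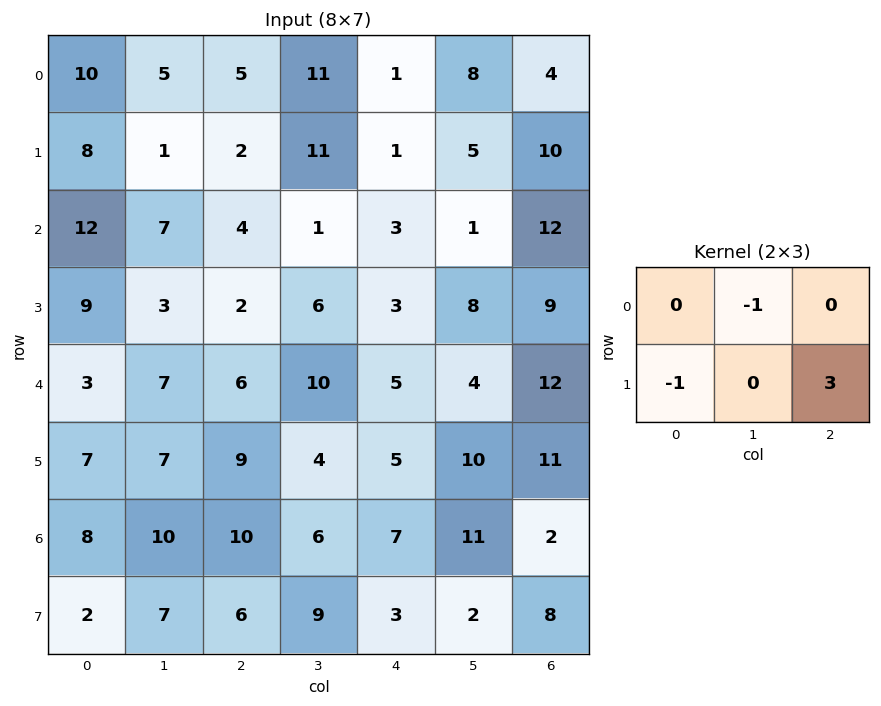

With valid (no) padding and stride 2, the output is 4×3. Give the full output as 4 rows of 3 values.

-7 -10 21
-10 6 23
13 -4 24
6 -3 10

Output[0,0]: The receptive field on the input at this output position is [10 5 5 / 8 1 2]. Elementwise product with the kernel and sum: 5·-1 + 8·-1 + 2·3.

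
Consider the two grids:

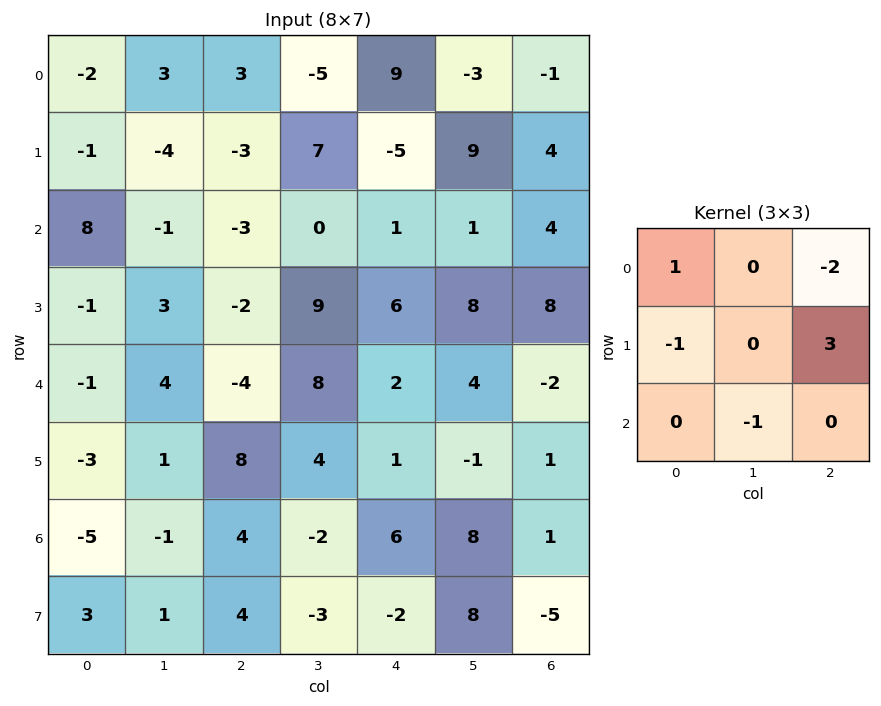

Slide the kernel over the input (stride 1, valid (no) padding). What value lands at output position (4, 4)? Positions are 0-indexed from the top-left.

The receptive field on the input at this output position is [2 4 -2 / 1 -1 1 / 6 8 1]. Elementwise product with the kernel and sum: 2·1 + -2·-2 + 1·-1 + 1·3 + 8·-1.

0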